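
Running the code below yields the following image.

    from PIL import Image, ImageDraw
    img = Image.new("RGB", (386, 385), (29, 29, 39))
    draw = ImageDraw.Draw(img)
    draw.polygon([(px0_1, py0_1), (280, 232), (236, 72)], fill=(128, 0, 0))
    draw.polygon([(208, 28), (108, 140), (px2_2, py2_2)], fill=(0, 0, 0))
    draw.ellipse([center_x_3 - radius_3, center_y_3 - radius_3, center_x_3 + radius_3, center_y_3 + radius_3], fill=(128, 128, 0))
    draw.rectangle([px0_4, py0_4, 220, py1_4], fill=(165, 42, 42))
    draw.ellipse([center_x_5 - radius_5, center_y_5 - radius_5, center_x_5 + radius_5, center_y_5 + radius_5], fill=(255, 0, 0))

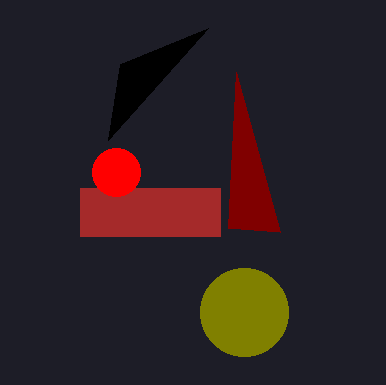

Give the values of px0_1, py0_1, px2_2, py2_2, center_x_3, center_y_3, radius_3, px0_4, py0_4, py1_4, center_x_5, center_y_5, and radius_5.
px0_1 = 228; py0_1 = 228; px2_2 = 120; py2_2 = 64; center_x_3 = 244; center_y_3 = 312; radius_3 = 44; px0_4 = 80; py0_4 = 188; py1_4 = 236; center_x_5 = 116; center_y_5 = 172; radius_5 = 24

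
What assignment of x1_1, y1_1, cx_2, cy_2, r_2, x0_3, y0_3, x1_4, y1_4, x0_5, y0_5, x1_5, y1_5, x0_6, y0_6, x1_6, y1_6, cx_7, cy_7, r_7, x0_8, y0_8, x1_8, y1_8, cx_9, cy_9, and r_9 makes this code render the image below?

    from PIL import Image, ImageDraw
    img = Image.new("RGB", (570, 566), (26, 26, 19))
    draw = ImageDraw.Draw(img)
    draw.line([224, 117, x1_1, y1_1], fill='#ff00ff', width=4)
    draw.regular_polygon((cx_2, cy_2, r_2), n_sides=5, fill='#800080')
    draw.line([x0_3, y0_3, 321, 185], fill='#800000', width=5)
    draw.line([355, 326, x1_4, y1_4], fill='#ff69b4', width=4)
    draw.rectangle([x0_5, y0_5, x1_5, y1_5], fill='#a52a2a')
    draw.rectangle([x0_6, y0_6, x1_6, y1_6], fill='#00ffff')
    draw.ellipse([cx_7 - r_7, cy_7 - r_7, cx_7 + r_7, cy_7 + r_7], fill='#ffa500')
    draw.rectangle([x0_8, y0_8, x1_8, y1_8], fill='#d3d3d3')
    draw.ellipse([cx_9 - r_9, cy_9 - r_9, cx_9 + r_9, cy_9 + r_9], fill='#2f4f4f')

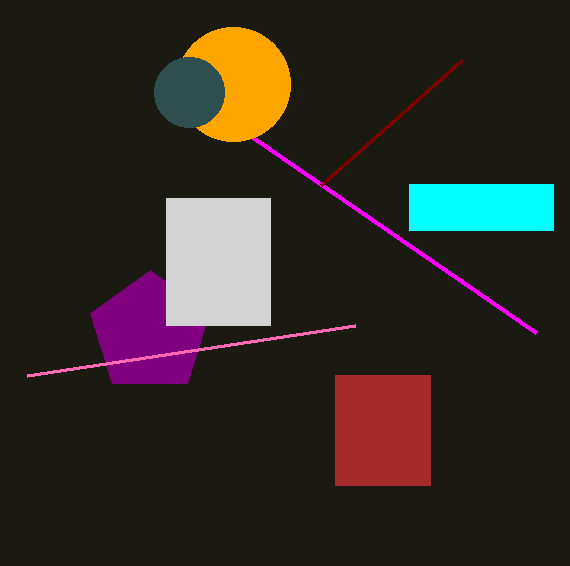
x1_1 = 536
y1_1 = 332
cx_2 = 150
cy_2 = 333
r_2 = 63
x0_3 = 462
y0_3 = 60
x1_4 = 27
y1_4 = 376
x0_5 = 335
y0_5 = 375
x1_5 = 430
y1_5 = 485
x0_6 = 409
y0_6 = 184
x1_6 = 553
y1_6 = 230
cx_7 = 233
cy_7 = 84
r_7 = 57
x0_8 = 166
y0_8 = 198
x1_8 = 270
y1_8 = 325
cx_9 = 189
cy_9 = 92
r_9 = 35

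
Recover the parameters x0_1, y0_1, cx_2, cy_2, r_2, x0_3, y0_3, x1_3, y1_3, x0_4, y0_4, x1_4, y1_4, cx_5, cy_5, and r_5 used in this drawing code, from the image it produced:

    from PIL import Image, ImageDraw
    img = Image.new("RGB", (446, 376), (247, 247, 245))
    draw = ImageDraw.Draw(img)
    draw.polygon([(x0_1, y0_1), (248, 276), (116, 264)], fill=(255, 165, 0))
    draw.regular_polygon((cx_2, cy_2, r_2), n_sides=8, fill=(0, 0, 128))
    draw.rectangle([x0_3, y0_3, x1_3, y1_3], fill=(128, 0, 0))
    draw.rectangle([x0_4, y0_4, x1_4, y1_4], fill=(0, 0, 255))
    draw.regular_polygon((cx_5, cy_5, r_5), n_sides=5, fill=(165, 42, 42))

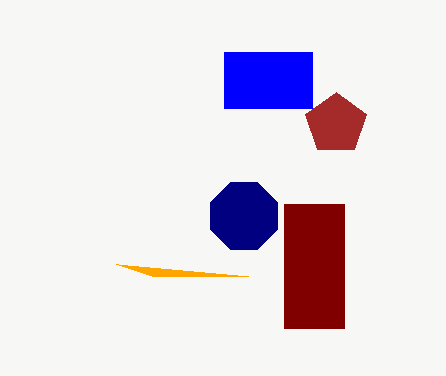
x0_1 = 152; y0_1 = 276; cx_2 = 244; cy_2 = 216; r_2 = 36; x0_3 = 284; y0_3 = 204; x1_3 = 344; y1_3 = 328; x0_4 = 224; y0_4 = 52; x1_4 = 312; y1_4 = 108; cx_5 = 336; cy_5 = 124; r_5 = 32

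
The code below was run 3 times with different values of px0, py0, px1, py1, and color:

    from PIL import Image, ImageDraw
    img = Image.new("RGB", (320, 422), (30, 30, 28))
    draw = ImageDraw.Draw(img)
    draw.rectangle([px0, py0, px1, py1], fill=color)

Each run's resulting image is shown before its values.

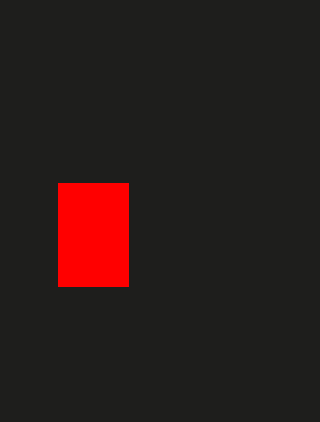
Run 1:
px0 = 58, py0 = 183, px1 = 128, py1 = 286, color = 'red'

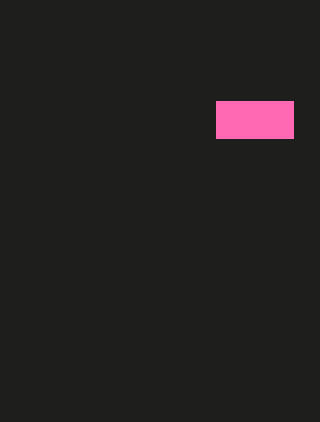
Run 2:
px0 = 216; py0 = 101; px1 = 293; py1 = 138; color = 'hotpink'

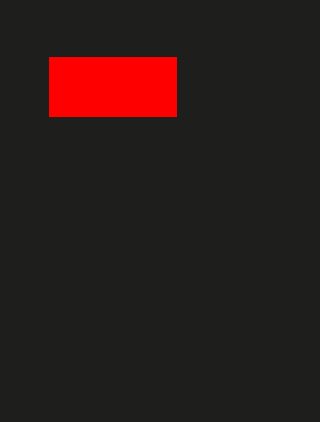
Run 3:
px0 = 49
py0 = 57
px1 = 176
py1 = 116
color = 'red'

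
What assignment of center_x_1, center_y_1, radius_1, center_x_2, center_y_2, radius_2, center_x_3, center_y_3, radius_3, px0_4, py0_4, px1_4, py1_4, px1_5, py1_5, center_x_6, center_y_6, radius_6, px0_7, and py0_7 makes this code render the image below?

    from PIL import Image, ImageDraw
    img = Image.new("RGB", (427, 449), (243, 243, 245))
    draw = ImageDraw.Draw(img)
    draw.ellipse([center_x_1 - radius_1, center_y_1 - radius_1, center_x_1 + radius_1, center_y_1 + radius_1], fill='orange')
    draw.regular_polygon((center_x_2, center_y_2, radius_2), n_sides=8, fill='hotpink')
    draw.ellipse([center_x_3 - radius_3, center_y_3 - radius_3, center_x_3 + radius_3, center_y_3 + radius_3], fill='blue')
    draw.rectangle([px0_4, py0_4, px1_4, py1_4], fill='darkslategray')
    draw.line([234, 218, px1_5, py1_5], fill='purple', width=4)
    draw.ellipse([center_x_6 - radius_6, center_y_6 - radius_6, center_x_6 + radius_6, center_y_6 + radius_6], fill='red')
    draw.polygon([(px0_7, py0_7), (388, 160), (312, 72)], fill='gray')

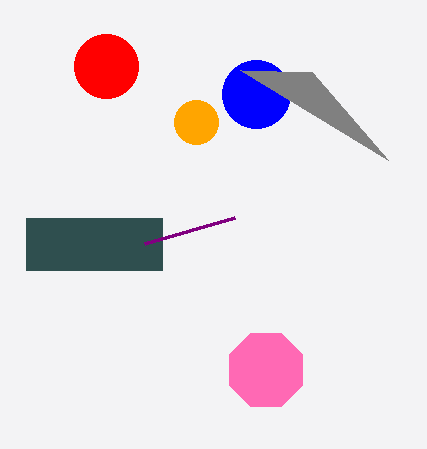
center_x_1 = 196; center_y_1 = 122; radius_1 = 22; center_x_2 = 266; center_y_2 = 370; radius_2 = 40; center_x_3 = 256; center_y_3 = 94; radius_3 = 34; px0_4 = 26; py0_4 = 218; px1_4 = 162; py1_4 = 270; px1_5 = 144; py1_5 = 244; center_x_6 = 106; center_y_6 = 66; radius_6 = 32; px0_7 = 240; py0_7 = 70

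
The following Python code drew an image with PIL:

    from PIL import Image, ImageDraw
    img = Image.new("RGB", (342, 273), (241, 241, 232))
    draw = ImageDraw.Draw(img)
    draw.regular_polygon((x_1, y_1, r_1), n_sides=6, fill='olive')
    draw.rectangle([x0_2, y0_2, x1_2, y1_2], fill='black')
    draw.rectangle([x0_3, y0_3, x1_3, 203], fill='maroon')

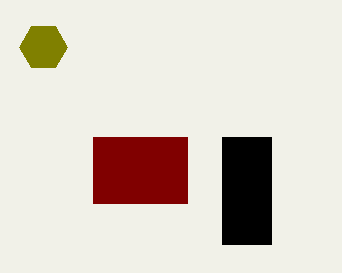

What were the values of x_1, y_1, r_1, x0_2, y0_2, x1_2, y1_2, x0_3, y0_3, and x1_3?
x_1 = 43
y_1 = 47
r_1 = 24
x0_2 = 222
y0_2 = 137
x1_2 = 271
y1_2 = 244
x0_3 = 93
y0_3 = 137
x1_3 = 187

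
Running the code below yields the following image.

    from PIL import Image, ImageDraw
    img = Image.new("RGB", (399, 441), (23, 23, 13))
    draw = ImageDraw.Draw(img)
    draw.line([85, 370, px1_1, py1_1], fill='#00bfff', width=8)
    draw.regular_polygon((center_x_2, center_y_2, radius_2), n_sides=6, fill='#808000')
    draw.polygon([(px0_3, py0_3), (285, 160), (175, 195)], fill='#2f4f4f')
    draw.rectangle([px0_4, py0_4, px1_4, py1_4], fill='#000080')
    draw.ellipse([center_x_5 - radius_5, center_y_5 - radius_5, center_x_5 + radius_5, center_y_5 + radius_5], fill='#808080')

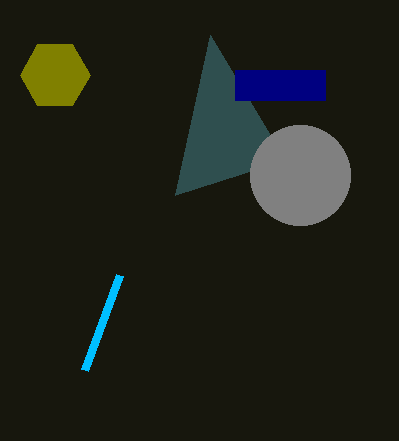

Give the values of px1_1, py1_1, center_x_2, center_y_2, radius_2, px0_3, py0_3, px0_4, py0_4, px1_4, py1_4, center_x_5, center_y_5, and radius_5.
px1_1 = 120; py1_1 = 275; center_x_2 = 55; center_y_2 = 75; radius_2 = 35; px0_3 = 210; py0_3 = 35; px0_4 = 235; py0_4 = 70; px1_4 = 325; py1_4 = 100; center_x_5 = 300; center_y_5 = 175; radius_5 = 50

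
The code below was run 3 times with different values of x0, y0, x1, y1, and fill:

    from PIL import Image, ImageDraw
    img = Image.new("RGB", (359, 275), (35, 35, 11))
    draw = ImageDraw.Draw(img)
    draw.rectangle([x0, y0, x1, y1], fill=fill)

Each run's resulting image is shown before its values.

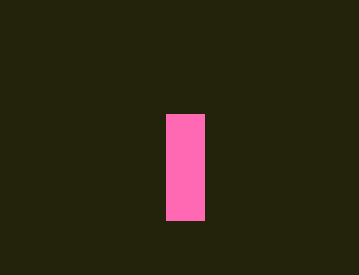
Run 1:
x0 = 166, y0 = 114, x1 = 204, y1 = 220, fill = 'hotpink'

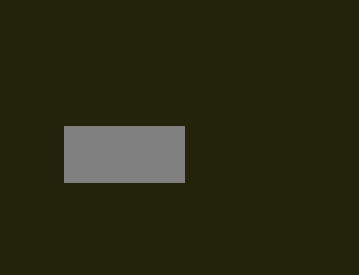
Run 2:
x0 = 64
y0 = 126
x1 = 184
y1 = 182
fill = 'gray'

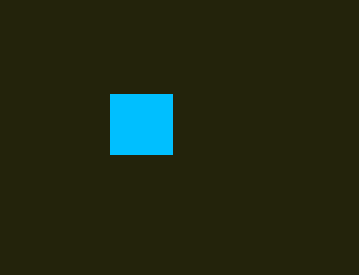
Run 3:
x0 = 110
y0 = 94
x1 = 172
y1 = 154
fill = 'deepskyblue'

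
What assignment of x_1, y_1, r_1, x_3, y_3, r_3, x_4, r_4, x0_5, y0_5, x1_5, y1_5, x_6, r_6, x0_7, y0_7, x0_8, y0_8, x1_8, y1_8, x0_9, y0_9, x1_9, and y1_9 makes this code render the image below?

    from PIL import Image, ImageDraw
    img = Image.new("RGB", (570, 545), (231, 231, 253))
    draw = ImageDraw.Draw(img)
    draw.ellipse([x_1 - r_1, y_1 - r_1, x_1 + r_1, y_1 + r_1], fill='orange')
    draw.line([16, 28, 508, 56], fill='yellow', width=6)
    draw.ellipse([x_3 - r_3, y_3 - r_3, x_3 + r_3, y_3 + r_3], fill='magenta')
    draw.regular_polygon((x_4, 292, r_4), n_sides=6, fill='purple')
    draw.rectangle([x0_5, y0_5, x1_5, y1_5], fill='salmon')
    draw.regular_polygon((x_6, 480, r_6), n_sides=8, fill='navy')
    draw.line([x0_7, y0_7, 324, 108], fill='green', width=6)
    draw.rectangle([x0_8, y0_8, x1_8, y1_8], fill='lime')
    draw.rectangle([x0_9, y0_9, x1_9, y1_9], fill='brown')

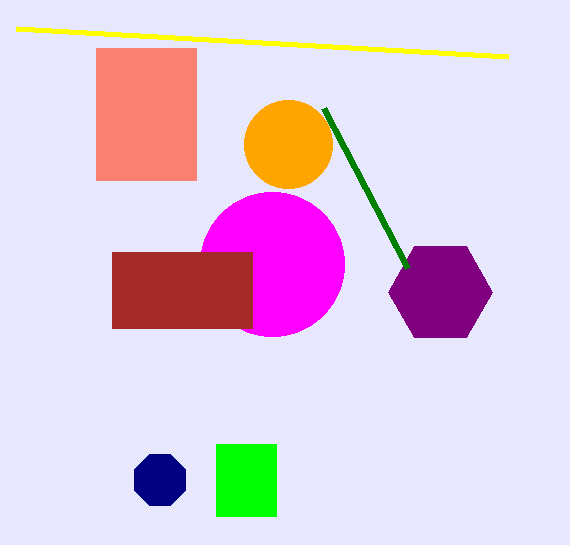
x_1 = 288; y_1 = 144; r_1 = 44; x_3 = 272; y_3 = 264; r_3 = 72; x_4 = 440; r_4 = 52; x0_5 = 96; y0_5 = 48; x1_5 = 196; y1_5 = 180; x_6 = 160; r_6 = 28; x0_7 = 408; y0_7 = 268; x0_8 = 216; y0_8 = 444; x1_8 = 276; y1_8 = 516; x0_9 = 112; y0_9 = 252; x1_9 = 252; y1_9 = 328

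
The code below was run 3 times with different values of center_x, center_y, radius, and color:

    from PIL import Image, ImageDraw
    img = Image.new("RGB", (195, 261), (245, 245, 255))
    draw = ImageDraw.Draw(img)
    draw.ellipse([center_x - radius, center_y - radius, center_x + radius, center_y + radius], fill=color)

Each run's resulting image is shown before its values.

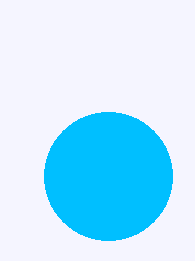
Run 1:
center_x = 108, center_y = 176, radius = 64, color = 'deepskyblue'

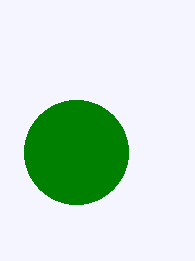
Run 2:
center_x = 76; center_y = 152; radius = 52; color = 'green'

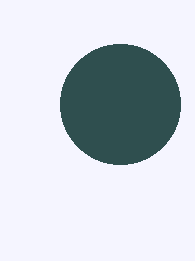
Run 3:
center_x = 120, center_y = 104, radius = 60, color = 'darkslategray'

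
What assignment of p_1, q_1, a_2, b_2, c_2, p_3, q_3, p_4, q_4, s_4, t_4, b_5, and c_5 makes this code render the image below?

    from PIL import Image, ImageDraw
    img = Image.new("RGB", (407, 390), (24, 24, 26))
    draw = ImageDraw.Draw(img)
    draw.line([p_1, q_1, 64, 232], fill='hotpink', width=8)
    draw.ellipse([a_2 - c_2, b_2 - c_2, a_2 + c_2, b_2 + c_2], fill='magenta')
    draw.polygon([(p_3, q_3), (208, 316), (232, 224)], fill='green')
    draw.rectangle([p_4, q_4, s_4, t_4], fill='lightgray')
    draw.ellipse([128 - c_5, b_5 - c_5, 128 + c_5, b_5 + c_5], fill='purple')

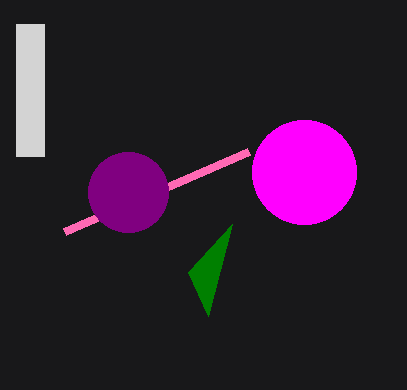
p_1 = 248; q_1 = 152; a_2 = 304; b_2 = 172; c_2 = 52; p_3 = 188; q_3 = 272; p_4 = 16; q_4 = 24; s_4 = 44; t_4 = 156; b_5 = 192; c_5 = 40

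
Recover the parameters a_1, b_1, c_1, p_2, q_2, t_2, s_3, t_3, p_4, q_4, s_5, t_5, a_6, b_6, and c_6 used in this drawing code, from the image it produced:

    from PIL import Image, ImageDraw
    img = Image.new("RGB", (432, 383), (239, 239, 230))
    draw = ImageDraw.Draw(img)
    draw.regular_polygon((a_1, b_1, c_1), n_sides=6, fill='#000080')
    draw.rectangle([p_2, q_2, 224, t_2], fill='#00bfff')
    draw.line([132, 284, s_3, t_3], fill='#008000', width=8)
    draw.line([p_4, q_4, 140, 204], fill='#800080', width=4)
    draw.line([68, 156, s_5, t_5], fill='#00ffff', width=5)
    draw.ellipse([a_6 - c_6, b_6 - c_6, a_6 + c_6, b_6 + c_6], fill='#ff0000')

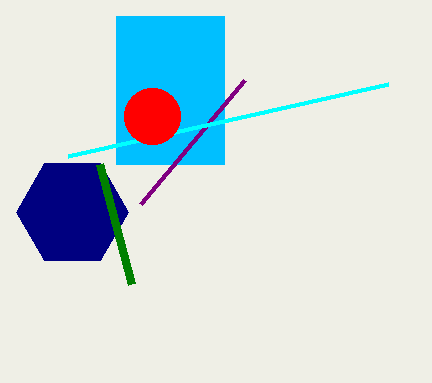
a_1 = 72, b_1 = 212, c_1 = 56, p_2 = 116, q_2 = 16, t_2 = 164, s_3 = 100, t_3 = 164, p_4 = 244, q_4 = 80, s_5 = 388, t_5 = 84, a_6 = 152, b_6 = 116, c_6 = 28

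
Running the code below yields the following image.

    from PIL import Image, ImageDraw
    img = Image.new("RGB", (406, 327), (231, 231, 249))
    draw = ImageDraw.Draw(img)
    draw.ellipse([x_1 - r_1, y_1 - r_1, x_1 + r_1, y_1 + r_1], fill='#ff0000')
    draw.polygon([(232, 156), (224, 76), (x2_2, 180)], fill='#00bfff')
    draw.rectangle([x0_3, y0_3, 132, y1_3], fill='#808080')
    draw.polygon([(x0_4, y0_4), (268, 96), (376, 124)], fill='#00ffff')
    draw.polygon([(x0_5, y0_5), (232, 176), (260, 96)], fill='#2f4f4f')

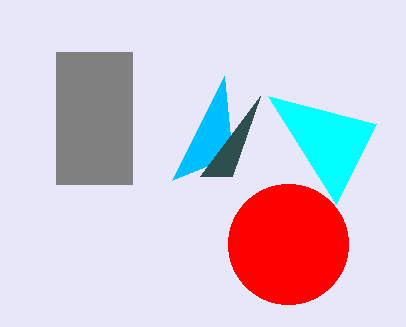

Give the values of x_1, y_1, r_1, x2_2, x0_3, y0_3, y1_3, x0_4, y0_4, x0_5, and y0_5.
x_1 = 288; y_1 = 244; r_1 = 60; x2_2 = 172; x0_3 = 56; y0_3 = 52; y1_3 = 184; x0_4 = 336; y0_4 = 204; x0_5 = 200; y0_5 = 176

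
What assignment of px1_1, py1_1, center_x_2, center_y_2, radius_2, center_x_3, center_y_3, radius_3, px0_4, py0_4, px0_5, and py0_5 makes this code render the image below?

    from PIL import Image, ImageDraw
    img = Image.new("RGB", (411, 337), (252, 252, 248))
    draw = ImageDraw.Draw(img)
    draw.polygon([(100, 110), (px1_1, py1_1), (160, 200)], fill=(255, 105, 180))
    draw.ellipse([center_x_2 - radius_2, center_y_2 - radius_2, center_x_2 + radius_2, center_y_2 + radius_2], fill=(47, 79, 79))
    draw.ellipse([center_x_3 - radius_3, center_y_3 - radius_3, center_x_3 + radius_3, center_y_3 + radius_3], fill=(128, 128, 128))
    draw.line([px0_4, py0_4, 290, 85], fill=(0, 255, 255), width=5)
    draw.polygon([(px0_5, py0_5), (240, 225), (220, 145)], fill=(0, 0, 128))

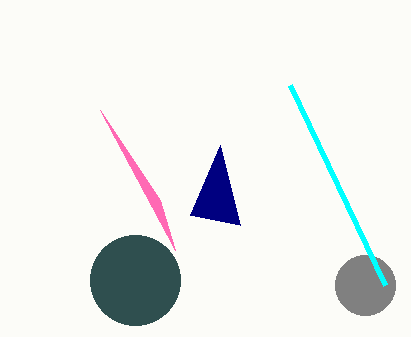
px1_1 = 175
py1_1 = 250
center_x_2 = 135
center_y_2 = 280
radius_2 = 45
center_x_3 = 365
center_y_3 = 285
radius_3 = 30
px0_4 = 385
py0_4 = 285
px0_5 = 190
py0_5 = 215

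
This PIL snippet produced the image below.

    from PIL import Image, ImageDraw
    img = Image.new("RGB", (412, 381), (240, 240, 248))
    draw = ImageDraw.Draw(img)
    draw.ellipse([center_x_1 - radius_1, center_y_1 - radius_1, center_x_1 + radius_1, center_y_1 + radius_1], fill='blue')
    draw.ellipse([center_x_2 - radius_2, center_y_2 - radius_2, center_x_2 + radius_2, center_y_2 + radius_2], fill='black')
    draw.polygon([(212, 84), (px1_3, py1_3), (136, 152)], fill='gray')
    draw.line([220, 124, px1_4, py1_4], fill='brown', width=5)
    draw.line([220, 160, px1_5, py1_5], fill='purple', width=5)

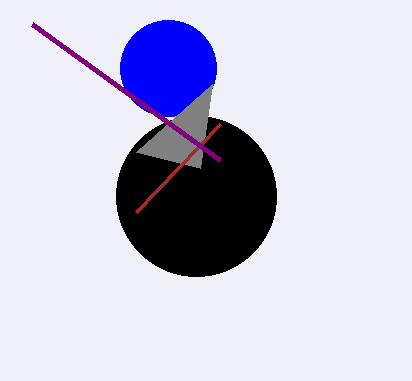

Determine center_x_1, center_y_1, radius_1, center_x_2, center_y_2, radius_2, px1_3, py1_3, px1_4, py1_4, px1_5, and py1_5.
center_x_1 = 168, center_y_1 = 68, radius_1 = 48, center_x_2 = 196, center_y_2 = 196, radius_2 = 80, px1_3 = 200, py1_3 = 168, px1_4 = 136, py1_4 = 212, px1_5 = 32, py1_5 = 24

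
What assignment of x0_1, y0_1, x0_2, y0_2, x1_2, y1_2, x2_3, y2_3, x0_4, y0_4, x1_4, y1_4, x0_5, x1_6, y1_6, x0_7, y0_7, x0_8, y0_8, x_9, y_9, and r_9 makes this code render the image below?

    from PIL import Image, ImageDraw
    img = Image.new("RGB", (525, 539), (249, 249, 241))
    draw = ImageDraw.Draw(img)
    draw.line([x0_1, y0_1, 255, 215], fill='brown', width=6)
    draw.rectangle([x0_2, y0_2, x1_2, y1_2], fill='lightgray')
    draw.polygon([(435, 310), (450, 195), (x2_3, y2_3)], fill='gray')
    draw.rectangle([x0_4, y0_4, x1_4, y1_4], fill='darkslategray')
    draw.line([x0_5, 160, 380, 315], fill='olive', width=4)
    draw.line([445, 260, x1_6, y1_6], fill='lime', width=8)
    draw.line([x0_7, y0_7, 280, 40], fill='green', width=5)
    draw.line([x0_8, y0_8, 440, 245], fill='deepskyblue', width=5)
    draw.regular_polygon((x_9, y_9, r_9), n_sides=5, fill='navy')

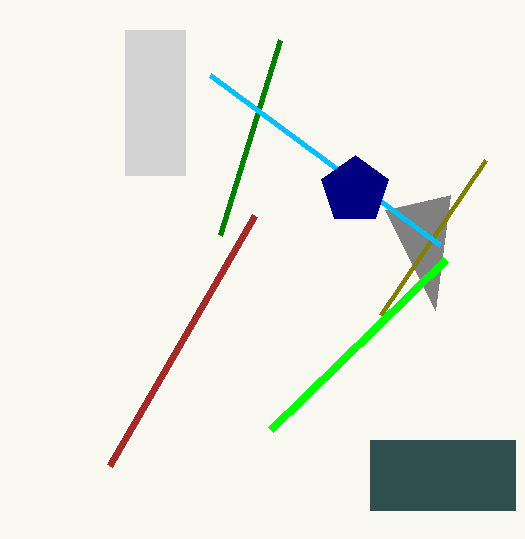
x0_1 = 110
y0_1 = 465
x0_2 = 125
y0_2 = 30
x1_2 = 185
y1_2 = 175
x2_3 = 385
y2_3 = 210
x0_4 = 370
y0_4 = 440
x1_4 = 515
y1_4 = 510
x0_5 = 485
x1_6 = 270
y1_6 = 430
x0_7 = 220
y0_7 = 235
x0_8 = 210
y0_8 = 75
x_9 = 355
y_9 = 190
r_9 = 35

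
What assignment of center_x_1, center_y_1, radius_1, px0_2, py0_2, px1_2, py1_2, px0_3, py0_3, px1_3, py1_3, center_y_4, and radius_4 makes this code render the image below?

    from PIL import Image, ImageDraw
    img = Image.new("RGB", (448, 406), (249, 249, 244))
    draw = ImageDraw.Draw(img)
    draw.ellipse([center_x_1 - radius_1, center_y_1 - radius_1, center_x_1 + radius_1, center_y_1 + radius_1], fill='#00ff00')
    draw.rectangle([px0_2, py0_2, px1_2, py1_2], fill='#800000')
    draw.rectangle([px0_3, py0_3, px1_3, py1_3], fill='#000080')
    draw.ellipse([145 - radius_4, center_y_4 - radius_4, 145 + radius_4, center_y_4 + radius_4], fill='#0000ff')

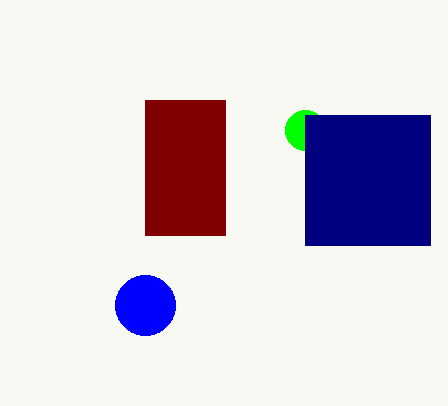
center_x_1 = 305, center_y_1 = 130, radius_1 = 20, px0_2 = 145, py0_2 = 100, px1_2 = 225, py1_2 = 235, px0_3 = 305, py0_3 = 115, px1_3 = 430, py1_3 = 245, center_y_4 = 305, radius_4 = 30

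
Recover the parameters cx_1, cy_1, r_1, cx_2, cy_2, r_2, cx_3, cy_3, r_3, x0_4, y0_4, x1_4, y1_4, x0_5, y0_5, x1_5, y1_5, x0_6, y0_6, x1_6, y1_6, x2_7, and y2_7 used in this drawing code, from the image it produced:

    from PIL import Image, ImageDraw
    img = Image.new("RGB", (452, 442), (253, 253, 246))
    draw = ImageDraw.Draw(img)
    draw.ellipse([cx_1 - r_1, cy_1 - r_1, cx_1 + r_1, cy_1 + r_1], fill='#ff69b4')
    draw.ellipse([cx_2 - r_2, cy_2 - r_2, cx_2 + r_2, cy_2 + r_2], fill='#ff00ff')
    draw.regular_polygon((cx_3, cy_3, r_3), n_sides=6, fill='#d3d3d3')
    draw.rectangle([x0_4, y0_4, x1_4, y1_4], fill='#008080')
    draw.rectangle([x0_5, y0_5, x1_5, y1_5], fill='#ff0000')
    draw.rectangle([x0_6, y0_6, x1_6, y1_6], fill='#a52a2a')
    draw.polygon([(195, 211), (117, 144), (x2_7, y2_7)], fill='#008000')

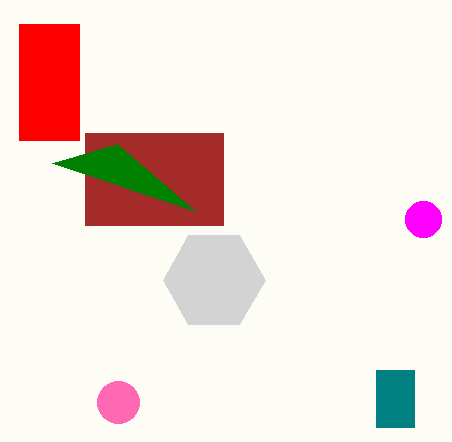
cx_1 = 118, cy_1 = 402, r_1 = 21, cx_2 = 423, cy_2 = 219, r_2 = 18, cx_3 = 214, cy_3 = 280, r_3 = 51, x0_4 = 376, y0_4 = 370, x1_4 = 414, y1_4 = 427, x0_5 = 19, y0_5 = 24, x1_5 = 79, y1_5 = 140, x0_6 = 85, y0_6 = 133, x1_6 = 223, y1_6 = 225, x2_7 = 52, y2_7 = 163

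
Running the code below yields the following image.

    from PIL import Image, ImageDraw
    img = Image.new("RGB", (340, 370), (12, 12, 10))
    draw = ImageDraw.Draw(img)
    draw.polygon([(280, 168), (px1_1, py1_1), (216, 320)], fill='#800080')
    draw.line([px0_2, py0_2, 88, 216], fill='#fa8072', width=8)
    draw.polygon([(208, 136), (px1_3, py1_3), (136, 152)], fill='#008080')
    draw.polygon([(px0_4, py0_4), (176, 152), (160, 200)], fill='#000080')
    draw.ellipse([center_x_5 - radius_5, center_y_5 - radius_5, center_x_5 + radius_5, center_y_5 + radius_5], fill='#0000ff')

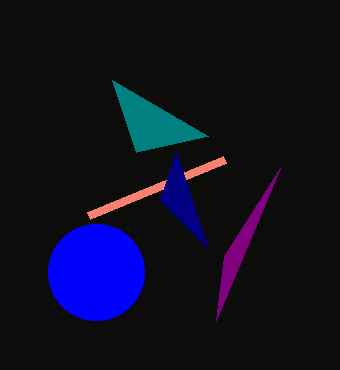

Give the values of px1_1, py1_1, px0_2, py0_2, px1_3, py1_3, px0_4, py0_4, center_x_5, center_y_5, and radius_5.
px1_1 = 224
py1_1 = 256
px0_2 = 224
py0_2 = 160
px1_3 = 112
py1_3 = 80
px0_4 = 208
py0_4 = 248
center_x_5 = 96
center_y_5 = 272
radius_5 = 48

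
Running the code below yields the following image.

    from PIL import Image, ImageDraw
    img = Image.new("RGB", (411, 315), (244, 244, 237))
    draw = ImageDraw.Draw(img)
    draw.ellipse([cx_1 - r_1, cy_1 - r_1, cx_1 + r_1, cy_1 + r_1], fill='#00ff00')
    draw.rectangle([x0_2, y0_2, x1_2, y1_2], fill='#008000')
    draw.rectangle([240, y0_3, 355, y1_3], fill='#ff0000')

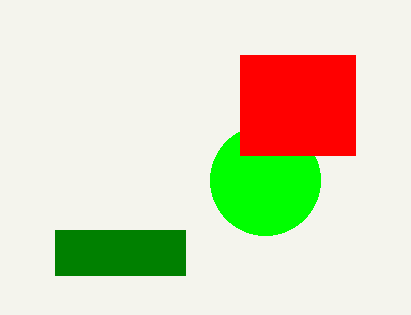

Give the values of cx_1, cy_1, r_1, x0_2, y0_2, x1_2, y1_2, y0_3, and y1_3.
cx_1 = 265; cy_1 = 180; r_1 = 55; x0_2 = 55; y0_2 = 230; x1_2 = 185; y1_2 = 275; y0_3 = 55; y1_3 = 155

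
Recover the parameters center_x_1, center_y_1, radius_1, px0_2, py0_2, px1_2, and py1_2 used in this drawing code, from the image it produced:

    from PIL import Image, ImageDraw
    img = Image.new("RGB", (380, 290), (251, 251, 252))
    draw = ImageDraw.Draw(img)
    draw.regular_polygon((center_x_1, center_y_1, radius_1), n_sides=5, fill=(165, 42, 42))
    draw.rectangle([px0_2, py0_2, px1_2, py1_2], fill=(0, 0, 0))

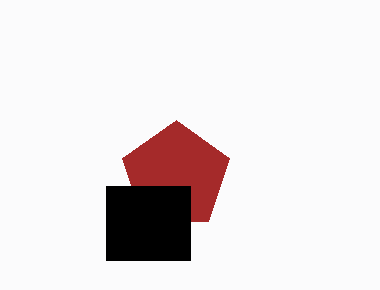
center_x_1 = 176; center_y_1 = 176; radius_1 = 56; px0_2 = 106; py0_2 = 186; px1_2 = 190; py1_2 = 260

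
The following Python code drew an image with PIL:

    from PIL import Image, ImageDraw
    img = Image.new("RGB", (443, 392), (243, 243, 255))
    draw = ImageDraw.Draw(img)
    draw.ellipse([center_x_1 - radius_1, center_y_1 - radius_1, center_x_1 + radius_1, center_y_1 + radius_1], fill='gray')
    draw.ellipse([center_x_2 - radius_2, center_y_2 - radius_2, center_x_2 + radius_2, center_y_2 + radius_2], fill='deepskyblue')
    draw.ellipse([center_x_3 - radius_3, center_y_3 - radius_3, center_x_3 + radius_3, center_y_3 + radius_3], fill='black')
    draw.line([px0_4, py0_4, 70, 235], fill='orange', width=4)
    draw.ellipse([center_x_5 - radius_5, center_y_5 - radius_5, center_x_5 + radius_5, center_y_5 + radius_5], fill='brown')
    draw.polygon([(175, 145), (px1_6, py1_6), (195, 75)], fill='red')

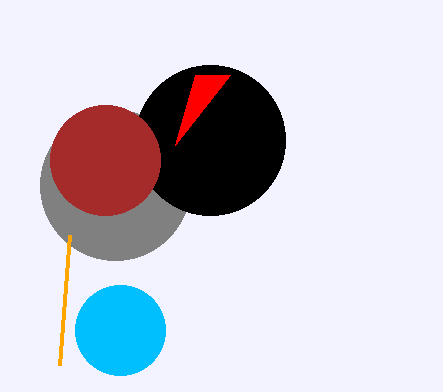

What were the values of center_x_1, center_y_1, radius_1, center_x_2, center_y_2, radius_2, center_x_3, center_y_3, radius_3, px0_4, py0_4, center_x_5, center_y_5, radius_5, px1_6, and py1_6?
center_x_1 = 115
center_y_1 = 185
radius_1 = 75
center_x_2 = 120
center_y_2 = 330
radius_2 = 45
center_x_3 = 210
center_y_3 = 140
radius_3 = 75
px0_4 = 60
py0_4 = 365
center_x_5 = 105
center_y_5 = 160
radius_5 = 55
px1_6 = 230
py1_6 = 75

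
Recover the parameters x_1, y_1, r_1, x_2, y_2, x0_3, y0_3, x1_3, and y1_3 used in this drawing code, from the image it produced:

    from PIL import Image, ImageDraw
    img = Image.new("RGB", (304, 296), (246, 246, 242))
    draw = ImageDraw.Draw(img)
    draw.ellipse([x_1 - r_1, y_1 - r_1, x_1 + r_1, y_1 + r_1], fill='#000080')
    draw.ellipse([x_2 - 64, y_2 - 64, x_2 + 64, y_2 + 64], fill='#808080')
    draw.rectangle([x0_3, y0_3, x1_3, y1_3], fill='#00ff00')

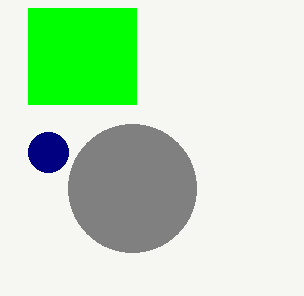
x_1 = 48; y_1 = 152; r_1 = 20; x_2 = 132; y_2 = 188; x0_3 = 28; y0_3 = 8; x1_3 = 136; y1_3 = 104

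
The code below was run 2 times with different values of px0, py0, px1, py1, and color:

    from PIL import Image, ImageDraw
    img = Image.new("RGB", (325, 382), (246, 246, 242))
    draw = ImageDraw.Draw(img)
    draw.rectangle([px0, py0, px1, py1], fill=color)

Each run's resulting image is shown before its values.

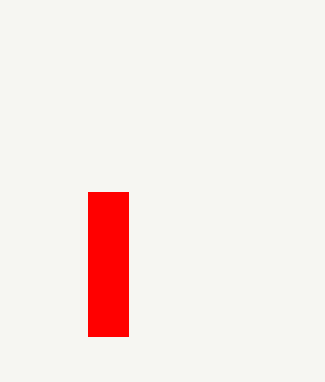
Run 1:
px0 = 88
py0 = 192
px1 = 128
py1 = 336
color = 'red'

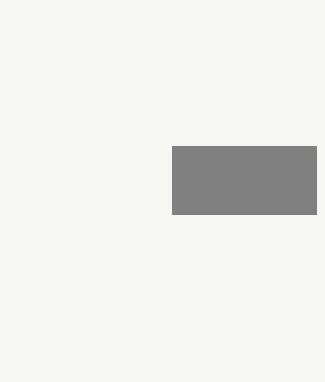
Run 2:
px0 = 172; py0 = 146; px1 = 316; py1 = 214; color = 'gray'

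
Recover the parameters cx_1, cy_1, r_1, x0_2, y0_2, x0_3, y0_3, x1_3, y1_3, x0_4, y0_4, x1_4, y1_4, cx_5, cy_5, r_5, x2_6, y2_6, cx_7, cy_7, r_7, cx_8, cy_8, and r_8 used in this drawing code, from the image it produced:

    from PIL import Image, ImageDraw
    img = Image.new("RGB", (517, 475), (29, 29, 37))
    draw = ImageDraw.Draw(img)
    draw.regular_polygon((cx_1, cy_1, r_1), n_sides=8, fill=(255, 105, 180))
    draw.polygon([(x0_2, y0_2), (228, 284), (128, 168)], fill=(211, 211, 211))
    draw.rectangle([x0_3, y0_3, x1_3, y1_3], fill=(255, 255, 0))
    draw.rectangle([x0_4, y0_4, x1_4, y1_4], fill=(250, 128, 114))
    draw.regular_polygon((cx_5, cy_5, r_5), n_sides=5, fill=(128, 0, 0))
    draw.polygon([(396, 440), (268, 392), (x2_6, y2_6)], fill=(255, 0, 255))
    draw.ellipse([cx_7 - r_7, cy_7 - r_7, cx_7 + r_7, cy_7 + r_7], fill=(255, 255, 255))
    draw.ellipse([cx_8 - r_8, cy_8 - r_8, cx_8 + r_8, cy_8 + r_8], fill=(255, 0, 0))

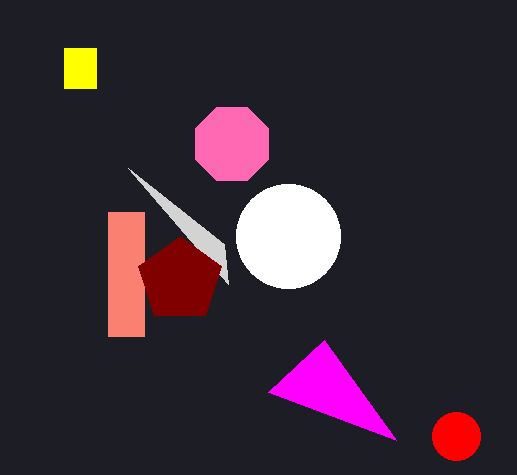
cx_1 = 232; cy_1 = 144; r_1 = 40; x0_2 = 224; y0_2 = 244; x0_3 = 64; y0_3 = 48; x1_3 = 96; y1_3 = 88; x0_4 = 108; y0_4 = 212; x1_4 = 144; y1_4 = 336; cx_5 = 180; cy_5 = 280; r_5 = 44; x2_6 = 324; y2_6 = 340; cx_7 = 288; cy_7 = 236; r_7 = 52; cx_8 = 456; cy_8 = 436; r_8 = 24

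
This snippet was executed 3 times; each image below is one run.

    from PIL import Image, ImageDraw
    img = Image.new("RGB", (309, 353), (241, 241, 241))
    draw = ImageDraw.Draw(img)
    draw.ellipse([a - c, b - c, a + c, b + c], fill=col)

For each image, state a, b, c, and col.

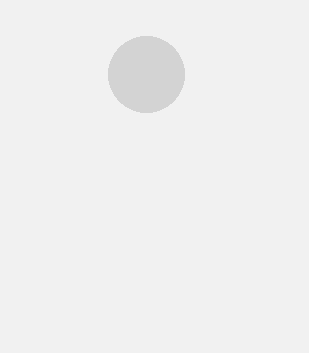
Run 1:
a = 146; b = 74; c = 38; col = 'lightgray'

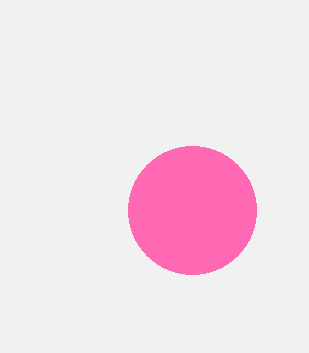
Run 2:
a = 192
b = 210
c = 64
col = 'hotpink'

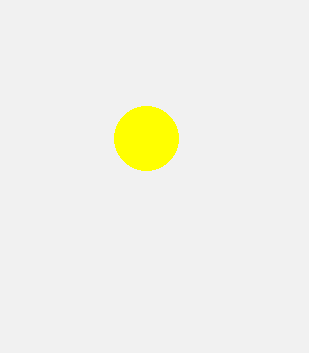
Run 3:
a = 146
b = 138
c = 32
col = 'yellow'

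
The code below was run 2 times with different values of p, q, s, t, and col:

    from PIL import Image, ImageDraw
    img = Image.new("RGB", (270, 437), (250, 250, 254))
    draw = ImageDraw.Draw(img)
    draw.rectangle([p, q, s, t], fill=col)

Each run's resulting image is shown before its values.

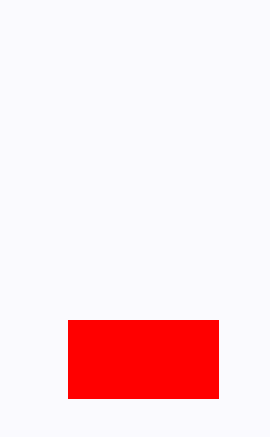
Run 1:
p = 68; q = 320; s = 218; t = 398; col = 'red'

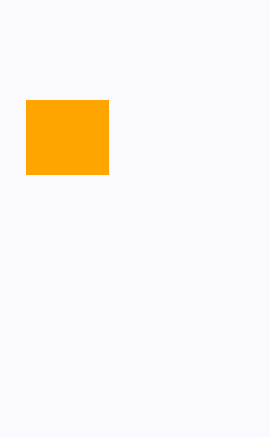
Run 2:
p = 26; q = 100; s = 108; t = 174; col = 'orange'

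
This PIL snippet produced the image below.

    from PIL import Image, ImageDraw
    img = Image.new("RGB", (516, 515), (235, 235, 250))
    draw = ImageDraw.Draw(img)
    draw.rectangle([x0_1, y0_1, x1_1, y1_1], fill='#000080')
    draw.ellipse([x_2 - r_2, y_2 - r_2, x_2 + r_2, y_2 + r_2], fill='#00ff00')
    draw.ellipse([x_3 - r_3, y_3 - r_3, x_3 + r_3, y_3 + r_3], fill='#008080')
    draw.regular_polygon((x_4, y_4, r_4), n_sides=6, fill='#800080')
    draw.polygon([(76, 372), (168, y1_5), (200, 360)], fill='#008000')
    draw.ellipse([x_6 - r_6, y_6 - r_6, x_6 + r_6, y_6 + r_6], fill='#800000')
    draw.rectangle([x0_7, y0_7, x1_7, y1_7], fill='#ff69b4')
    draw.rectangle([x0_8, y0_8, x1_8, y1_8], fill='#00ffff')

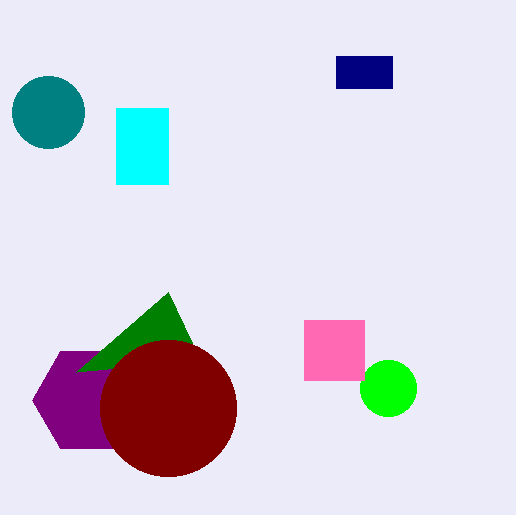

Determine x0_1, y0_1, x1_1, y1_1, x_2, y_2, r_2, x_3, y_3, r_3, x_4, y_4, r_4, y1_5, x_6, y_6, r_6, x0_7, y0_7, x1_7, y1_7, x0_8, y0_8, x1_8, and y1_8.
x0_1 = 336; y0_1 = 56; x1_1 = 392; y1_1 = 88; x_2 = 388; y_2 = 388; r_2 = 28; x_3 = 48; y_3 = 112; r_3 = 36; x_4 = 88; y_4 = 400; r_4 = 56; y1_5 = 292; x_6 = 168; y_6 = 408; r_6 = 68; x0_7 = 304; y0_7 = 320; x1_7 = 364; y1_7 = 380; x0_8 = 116; y0_8 = 108; x1_8 = 168; y1_8 = 184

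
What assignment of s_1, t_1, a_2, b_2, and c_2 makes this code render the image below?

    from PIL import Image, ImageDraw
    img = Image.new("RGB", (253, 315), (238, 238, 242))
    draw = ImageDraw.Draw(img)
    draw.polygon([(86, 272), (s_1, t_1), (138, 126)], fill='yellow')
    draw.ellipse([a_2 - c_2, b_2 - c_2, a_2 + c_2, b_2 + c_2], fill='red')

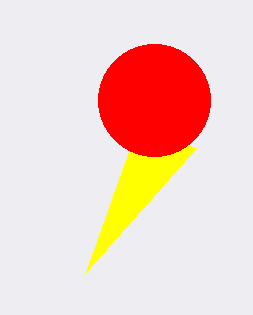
s_1 = 196
t_1 = 148
a_2 = 154
b_2 = 100
c_2 = 56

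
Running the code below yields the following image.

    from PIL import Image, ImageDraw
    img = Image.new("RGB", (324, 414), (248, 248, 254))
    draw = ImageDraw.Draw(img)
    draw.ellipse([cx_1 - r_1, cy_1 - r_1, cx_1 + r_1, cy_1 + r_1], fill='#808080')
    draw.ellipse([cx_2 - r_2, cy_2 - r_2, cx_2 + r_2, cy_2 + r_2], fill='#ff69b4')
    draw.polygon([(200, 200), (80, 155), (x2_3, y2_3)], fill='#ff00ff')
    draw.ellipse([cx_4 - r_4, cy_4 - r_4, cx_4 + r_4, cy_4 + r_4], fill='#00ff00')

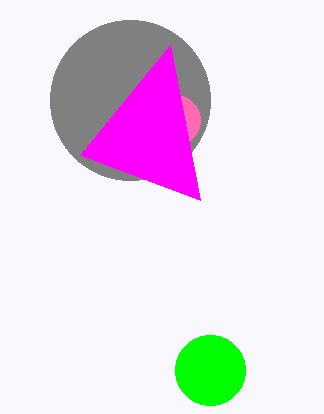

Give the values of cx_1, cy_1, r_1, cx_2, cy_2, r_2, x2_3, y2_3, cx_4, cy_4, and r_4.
cx_1 = 130
cy_1 = 100
r_1 = 80
cx_2 = 175
cy_2 = 120
r_2 = 25
x2_3 = 170
y2_3 = 45
cx_4 = 210
cy_4 = 370
r_4 = 35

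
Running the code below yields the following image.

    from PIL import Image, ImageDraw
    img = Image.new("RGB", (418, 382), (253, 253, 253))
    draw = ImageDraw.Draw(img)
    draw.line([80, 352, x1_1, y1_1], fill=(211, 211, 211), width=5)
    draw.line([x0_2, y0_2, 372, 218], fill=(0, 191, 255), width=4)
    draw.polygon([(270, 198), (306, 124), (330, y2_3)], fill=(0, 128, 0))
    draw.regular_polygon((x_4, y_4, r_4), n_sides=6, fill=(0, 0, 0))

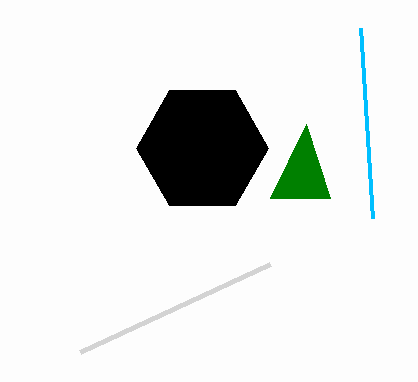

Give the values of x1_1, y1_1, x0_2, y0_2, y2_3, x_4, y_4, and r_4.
x1_1 = 270; y1_1 = 264; x0_2 = 360; y0_2 = 28; y2_3 = 198; x_4 = 202; y_4 = 148; r_4 = 66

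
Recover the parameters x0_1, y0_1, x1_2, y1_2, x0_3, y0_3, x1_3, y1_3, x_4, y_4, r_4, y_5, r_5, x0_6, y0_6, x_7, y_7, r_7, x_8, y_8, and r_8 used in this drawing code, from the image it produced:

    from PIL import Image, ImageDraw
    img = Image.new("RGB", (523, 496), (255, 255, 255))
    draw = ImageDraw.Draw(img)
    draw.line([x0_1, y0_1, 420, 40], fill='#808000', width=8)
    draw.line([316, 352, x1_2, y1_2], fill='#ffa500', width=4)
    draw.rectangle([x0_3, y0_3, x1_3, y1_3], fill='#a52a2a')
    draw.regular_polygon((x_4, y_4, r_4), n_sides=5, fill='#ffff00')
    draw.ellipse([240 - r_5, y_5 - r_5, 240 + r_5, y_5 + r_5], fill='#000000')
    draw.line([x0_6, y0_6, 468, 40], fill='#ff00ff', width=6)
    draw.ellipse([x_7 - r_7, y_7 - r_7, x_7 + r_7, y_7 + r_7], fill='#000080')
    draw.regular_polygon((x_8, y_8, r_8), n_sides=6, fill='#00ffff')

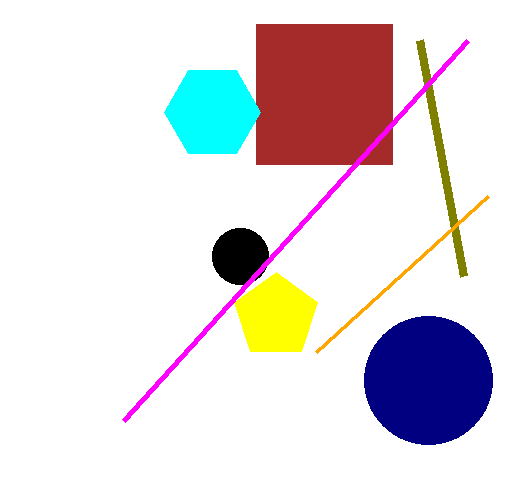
x0_1 = 464
y0_1 = 276
x1_2 = 488
y1_2 = 196
x0_3 = 256
y0_3 = 24
x1_3 = 392
y1_3 = 164
x_4 = 276
y_4 = 316
r_4 = 44
y_5 = 256
r_5 = 28
x0_6 = 124
y0_6 = 420
x_7 = 428
y_7 = 380
r_7 = 64
x_8 = 212
y_8 = 112
r_8 = 48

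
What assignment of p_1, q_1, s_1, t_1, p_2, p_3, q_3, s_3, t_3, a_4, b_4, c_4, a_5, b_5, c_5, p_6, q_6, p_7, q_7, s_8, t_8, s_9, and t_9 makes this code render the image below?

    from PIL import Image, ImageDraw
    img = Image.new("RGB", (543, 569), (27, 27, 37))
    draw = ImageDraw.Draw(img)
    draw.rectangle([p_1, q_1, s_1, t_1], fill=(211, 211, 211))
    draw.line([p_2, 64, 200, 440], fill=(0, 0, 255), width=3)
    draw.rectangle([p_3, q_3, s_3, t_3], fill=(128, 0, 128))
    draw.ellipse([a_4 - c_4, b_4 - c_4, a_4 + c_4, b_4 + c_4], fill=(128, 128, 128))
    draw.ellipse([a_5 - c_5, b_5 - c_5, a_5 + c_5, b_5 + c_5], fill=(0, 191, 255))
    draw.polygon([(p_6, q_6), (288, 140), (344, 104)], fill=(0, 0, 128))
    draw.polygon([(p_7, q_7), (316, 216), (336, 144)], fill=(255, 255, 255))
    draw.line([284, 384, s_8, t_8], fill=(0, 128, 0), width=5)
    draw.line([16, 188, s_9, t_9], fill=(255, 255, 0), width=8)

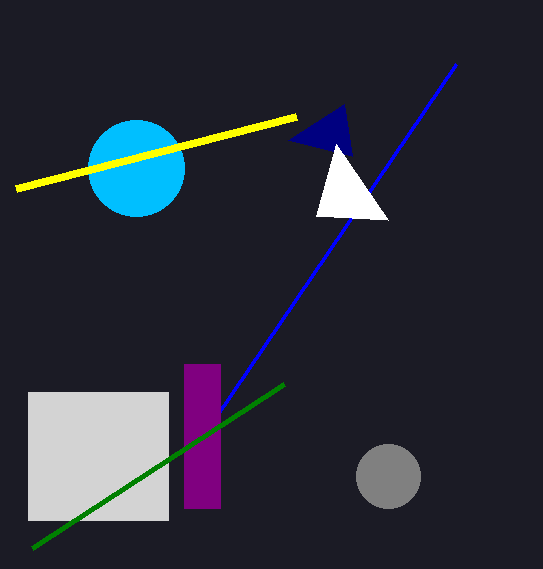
p_1 = 28; q_1 = 392; s_1 = 168; t_1 = 520; p_2 = 456; p_3 = 184; q_3 = 364; s_3 = 220; t_3 = 508; a_4 = 388; b_4 = 476; c_4 = 32; a_5 = 136; b_5 = 168; c_5 = 48; p_6 = 352; q_6 = 156; p_7 = 388; q_7 = 220; s_8 = 32; t_8 = 548; s_9 = 296; t_9 = 116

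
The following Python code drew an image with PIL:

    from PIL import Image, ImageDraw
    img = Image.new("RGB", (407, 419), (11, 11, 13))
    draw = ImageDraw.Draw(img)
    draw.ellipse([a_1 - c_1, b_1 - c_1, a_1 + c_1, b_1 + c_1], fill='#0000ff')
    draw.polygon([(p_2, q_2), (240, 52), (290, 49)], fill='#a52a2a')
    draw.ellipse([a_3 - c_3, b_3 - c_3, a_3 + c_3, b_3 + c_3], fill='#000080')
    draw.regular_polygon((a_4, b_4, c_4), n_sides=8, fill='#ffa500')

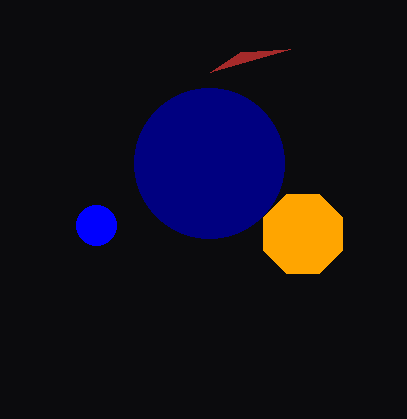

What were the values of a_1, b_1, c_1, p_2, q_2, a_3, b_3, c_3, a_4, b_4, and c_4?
a_1 = 96
b_1 = 225
c_1 = 20
p_2 = 210
q_2 = 72
a_3 = 209
b_3 = 163
c_3 = 75
a_4 = 303
b_4 = 234
c_4 = 43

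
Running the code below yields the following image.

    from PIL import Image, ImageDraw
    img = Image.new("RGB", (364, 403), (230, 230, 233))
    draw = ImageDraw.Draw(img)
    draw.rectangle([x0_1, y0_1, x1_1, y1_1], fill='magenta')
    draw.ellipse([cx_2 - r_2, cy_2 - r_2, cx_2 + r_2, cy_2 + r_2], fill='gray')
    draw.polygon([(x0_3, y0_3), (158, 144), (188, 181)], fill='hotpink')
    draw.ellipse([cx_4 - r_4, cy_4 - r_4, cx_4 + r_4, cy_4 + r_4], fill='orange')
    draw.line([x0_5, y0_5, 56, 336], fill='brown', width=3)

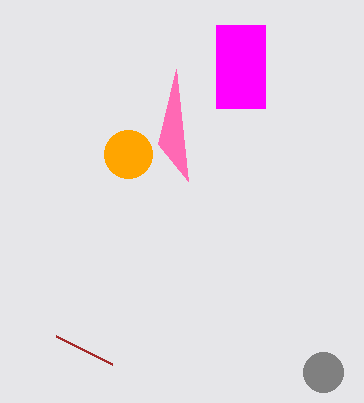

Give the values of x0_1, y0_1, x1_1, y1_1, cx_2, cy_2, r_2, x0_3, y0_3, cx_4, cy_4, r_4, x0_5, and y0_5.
x0_1 = 216
y0_1 = 25
x1_1 = 265
y1_1 = 108
cx_2 = 323
cy_2 = 372
r_2 = 20
x0_3 = 176
y0_3 = 69
cx_4 = 128
cy_4 = 154
r_4 = 24
x0_5 = 112
y0_5 = 364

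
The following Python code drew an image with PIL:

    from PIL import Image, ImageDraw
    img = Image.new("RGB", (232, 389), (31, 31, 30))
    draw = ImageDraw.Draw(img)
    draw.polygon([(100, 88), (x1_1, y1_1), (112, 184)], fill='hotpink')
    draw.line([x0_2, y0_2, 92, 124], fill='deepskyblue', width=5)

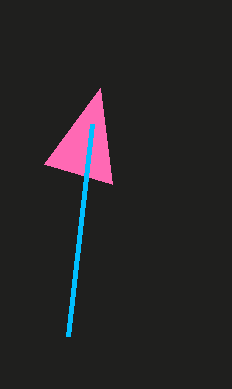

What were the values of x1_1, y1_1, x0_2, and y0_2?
x1_1 = 44
y1_1 = 164
x0_2 = 68
y0_2 = 336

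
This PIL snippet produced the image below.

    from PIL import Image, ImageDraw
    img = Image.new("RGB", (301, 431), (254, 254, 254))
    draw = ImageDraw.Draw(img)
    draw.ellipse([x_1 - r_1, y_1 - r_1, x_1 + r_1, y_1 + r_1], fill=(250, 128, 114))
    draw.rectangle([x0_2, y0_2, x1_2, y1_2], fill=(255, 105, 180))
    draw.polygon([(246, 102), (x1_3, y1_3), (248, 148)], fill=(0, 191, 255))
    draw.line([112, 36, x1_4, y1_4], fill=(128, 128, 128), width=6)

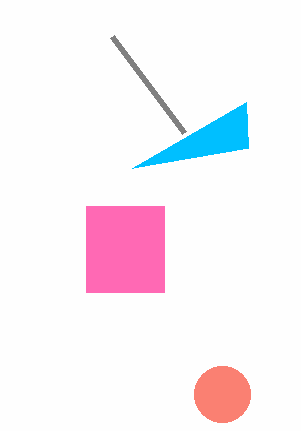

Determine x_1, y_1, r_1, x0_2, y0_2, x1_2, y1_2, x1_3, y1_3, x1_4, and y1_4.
x_1 = 222, y_1 = 394, r_1 = 28, x0_2 = 86, y0_2 = 206, x1_2 = 164, y1_2 = 292, x1_3 = 132, y1_3 = 168, x1_4 = 184, y1_4 = 132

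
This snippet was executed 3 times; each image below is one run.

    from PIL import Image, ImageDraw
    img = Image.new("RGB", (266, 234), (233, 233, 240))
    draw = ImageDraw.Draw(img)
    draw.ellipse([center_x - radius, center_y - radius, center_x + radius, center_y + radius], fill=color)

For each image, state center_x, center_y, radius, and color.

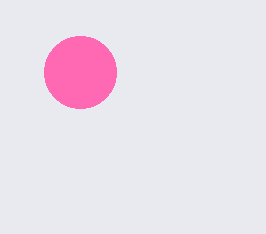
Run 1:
center_x = 80, center_y = 72, radius = 36, color = 'hotpink'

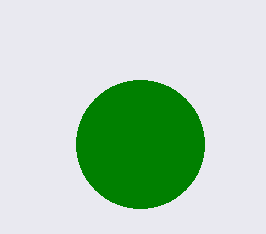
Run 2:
center_x = 140
center_y = 144
radius = 64
color = 'green'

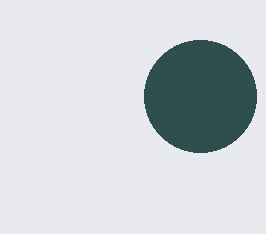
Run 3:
center_x = 200
center_y = 96
radius = 56
color = 'darkslategray'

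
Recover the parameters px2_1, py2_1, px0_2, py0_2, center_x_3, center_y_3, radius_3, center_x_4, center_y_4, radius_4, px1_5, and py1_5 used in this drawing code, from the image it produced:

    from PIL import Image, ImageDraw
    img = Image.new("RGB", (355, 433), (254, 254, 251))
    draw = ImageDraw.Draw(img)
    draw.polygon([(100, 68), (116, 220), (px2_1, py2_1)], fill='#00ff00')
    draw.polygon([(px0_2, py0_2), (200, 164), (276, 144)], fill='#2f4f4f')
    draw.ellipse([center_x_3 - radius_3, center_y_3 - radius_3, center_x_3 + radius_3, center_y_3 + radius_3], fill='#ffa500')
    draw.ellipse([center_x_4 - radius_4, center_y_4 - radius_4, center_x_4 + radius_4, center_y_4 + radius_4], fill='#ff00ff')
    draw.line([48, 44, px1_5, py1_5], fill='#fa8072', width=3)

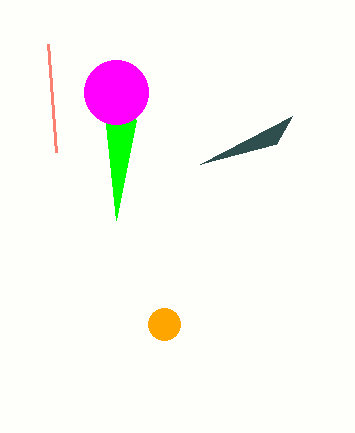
px2_1 = 136; py2_1 = 120; px0_2 = 292; py0_2 = 116; center_x_3 = 164; center_y_3 = 324; radius_3 = 16; center_x_4 = 116; center_y_4 = 92; radius_4 = 32; px1_5 = 56; py1_5 = 152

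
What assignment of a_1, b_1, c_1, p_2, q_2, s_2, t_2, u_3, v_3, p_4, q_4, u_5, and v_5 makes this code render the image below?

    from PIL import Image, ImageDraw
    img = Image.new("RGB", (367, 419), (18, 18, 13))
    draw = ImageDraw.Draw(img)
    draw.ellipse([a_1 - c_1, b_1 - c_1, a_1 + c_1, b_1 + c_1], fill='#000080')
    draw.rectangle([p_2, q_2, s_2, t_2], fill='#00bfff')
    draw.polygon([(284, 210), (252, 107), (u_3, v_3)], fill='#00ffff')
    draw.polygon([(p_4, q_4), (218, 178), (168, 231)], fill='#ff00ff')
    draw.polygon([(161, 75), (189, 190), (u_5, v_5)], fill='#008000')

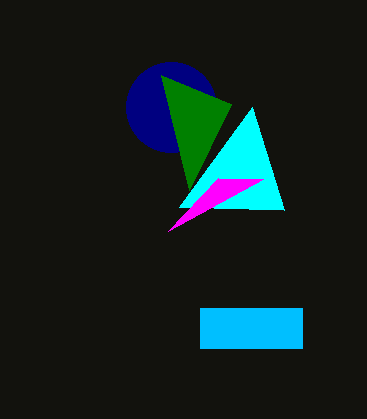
a_1 = 171; b_1 = 107; c_1 = 45; p_2 = 200; q_2 = 308; s_2 = 302; t_2 = 348; u_3 = 179; v_3 = 207; p_4 = 263; q_4 = 179; u_5 = 231; v_5 = 104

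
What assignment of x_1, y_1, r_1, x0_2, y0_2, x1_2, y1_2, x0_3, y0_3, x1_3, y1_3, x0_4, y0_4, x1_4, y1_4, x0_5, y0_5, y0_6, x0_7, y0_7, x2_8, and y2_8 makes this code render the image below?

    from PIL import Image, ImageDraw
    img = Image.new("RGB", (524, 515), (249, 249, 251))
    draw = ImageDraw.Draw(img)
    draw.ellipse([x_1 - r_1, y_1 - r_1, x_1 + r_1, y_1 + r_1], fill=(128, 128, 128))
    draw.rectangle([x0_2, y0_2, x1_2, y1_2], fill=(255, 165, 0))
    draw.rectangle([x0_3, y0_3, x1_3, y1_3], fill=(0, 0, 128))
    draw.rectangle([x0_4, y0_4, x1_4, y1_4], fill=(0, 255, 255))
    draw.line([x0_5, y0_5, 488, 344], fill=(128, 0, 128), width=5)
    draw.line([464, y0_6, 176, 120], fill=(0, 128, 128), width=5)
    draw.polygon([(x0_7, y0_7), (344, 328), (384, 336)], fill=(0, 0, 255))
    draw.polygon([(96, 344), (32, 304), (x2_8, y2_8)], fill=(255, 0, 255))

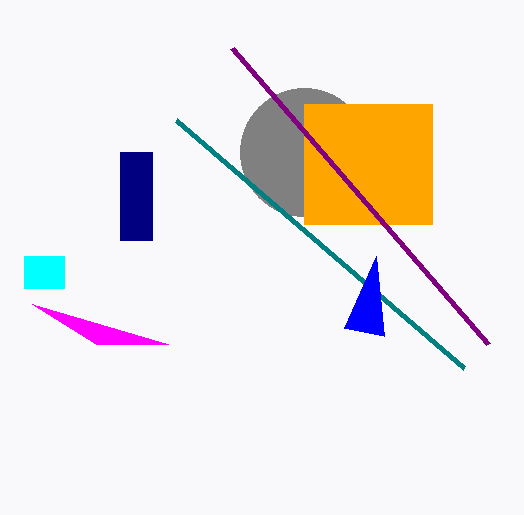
x_1 = 304, y_1 = 152, r_1 = 64, x0_2 = 304, y0_2 = 104, x1_2 = 432, y1_2 = 224, x0_3 = 120, y0_3 = 152, x1_3 = 152, y1_3 = 240, x0_4 = 24, y0_4 = 256, x1_4 = 64, y1_4 = 288, x0_5 = 232, y0_5 = 48, y0_6 = 368, x0_7 = 376, y0_7 = 256, x2_8 = 168, y2_8 = 344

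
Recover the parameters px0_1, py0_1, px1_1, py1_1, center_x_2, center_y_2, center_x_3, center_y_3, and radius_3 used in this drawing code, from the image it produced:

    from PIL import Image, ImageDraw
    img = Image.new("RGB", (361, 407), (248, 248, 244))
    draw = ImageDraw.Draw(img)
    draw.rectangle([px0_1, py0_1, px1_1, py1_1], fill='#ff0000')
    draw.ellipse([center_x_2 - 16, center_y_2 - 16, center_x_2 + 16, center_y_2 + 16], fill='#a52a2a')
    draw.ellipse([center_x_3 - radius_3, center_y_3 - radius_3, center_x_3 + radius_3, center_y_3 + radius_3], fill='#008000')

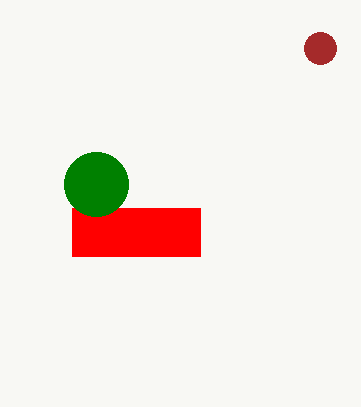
px0_1 = 72, py0_1 = 208, px1_1 = 200, py1_1 = 256, center_x_2 = 320, center_y_2 = 48, center_x_3 = 96, center_y_3 = 184, radius_3 = 32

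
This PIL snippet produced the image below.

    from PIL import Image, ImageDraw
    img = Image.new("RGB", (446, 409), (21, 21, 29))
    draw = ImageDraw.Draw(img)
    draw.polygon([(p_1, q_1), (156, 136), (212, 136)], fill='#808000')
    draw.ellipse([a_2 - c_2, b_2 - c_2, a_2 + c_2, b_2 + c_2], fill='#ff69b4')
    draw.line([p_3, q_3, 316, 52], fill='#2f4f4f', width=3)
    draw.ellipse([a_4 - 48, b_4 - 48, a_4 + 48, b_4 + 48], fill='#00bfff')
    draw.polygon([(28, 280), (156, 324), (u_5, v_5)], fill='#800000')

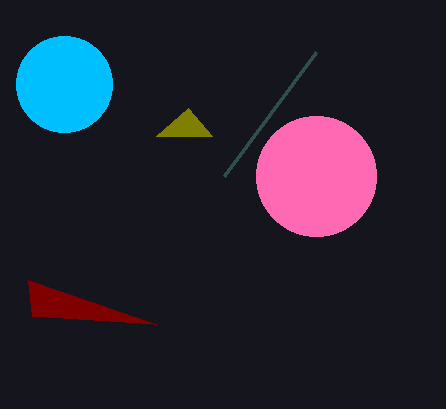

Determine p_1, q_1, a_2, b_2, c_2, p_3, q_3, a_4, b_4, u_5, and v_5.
p_1 = 188; q_1 = 108; a_2 = 316; b_2 = 176; c_2 = 60; p_3 = 224; q_3 = 176; a_4 = 64; b_4 = 84; u_5 = 32; v_5 = 316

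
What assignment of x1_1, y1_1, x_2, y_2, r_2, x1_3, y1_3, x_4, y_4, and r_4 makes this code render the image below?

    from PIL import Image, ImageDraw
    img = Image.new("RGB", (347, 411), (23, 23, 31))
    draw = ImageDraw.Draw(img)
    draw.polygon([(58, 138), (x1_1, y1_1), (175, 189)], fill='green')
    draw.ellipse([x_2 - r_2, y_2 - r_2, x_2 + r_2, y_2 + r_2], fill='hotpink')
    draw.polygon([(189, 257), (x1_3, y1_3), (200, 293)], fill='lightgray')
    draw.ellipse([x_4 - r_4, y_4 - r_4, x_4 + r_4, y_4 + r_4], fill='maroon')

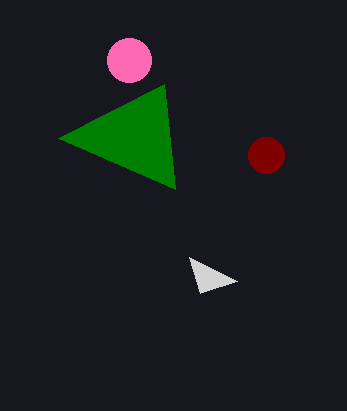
x1_1 = 164
y1_1 = 84
x_2 = 129
y_2 = 60
r_2 = 22
x1_3 = 237
y1_3 = 281
x_4 = 266
y_4 = 155
r_4 = 18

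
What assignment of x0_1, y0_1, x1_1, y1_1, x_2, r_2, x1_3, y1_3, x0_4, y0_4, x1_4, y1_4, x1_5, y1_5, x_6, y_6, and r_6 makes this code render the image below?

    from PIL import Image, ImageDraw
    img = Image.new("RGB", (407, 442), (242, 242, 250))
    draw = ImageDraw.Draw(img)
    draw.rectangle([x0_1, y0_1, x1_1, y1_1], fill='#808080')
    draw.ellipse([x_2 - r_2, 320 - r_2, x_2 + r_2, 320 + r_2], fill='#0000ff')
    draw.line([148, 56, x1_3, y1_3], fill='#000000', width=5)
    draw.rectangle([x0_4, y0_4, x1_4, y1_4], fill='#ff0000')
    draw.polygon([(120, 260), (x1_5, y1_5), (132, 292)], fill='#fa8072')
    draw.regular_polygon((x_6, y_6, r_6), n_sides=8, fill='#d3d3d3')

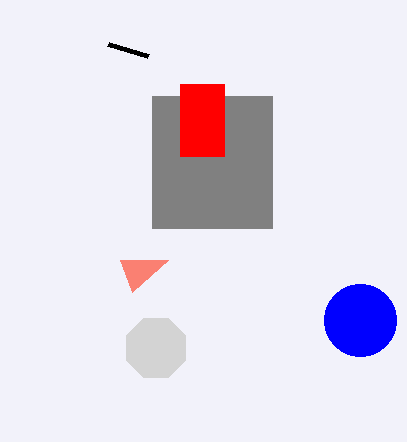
x0_1 = 152; y0_1 = 96; x1_1 = 272; y1_1 = 228; x_2 = 360; r_2 = 36; x1_3 = 108; y1_3 = 44; x0_4 = 180; y0_4 = 84; x1_4 = 224; y1_4 = 156; x1_5 = 168; y1_5 = 260; x_6 = 156; y_6 = 348; r_6 = 32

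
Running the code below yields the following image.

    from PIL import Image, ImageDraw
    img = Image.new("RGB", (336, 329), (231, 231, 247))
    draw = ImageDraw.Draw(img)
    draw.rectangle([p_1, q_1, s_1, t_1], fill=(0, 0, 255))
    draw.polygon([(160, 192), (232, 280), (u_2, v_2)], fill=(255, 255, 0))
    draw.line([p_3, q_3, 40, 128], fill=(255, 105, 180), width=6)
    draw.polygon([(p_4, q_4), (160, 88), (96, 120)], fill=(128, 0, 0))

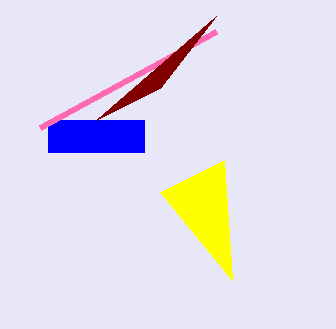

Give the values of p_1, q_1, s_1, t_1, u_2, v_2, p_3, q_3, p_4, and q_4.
p_1 = 48
q_1 = 120
s_1 = 144
t_1 = 152
u_2 = 224
v_2 = 160
p_3 = 216
q_3 = 32
p_4 = 216
q_4 = 16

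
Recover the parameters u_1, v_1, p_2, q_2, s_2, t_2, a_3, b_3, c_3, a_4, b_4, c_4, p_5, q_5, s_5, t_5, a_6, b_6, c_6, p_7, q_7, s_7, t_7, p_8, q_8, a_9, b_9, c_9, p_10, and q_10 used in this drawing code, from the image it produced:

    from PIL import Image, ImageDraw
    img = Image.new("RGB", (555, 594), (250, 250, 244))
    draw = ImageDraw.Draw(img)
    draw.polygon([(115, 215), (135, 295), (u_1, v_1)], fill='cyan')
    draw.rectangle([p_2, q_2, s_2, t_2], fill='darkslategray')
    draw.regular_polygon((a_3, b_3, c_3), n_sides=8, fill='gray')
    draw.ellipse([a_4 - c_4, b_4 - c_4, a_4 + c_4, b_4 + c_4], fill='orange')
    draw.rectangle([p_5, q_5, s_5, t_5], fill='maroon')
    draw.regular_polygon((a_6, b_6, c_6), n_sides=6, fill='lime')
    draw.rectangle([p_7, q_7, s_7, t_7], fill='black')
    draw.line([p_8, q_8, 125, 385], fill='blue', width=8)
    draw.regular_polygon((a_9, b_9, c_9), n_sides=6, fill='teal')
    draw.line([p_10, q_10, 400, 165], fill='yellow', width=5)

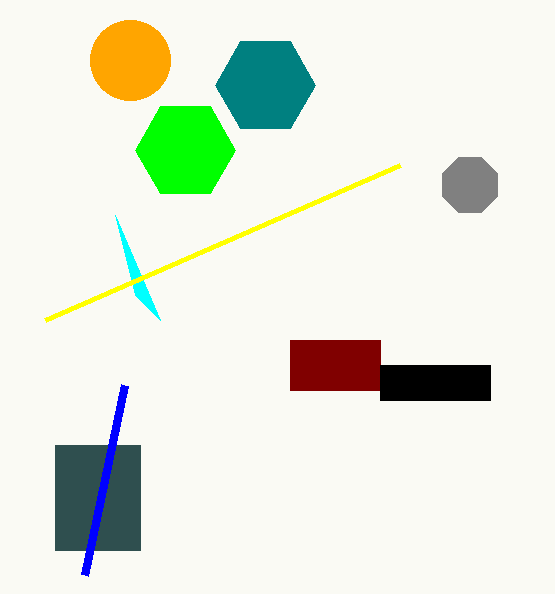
u_1 = 160, v_1 = 320, p_2 = 55, q_2 = 445, s_2 = 140, t_2 = 550, a_3 = 470, b_3 = 185, c_3 = 30, a_4 = 130, b_4 = 60, c_4 = 40, p_5 = 290, q_5 = 340, s_5 = 380, t_5 = 390, a_6 = 185, b_6 = 150, c_6 = 50, p_7 = 380, q_7 = 365, s_7 = 490, t_7 = 400, p_8 = 85, q_8 = 575, a_9 = 265, b_9 = 85, c_9 = 50, p_10 = 45, q_10 = 320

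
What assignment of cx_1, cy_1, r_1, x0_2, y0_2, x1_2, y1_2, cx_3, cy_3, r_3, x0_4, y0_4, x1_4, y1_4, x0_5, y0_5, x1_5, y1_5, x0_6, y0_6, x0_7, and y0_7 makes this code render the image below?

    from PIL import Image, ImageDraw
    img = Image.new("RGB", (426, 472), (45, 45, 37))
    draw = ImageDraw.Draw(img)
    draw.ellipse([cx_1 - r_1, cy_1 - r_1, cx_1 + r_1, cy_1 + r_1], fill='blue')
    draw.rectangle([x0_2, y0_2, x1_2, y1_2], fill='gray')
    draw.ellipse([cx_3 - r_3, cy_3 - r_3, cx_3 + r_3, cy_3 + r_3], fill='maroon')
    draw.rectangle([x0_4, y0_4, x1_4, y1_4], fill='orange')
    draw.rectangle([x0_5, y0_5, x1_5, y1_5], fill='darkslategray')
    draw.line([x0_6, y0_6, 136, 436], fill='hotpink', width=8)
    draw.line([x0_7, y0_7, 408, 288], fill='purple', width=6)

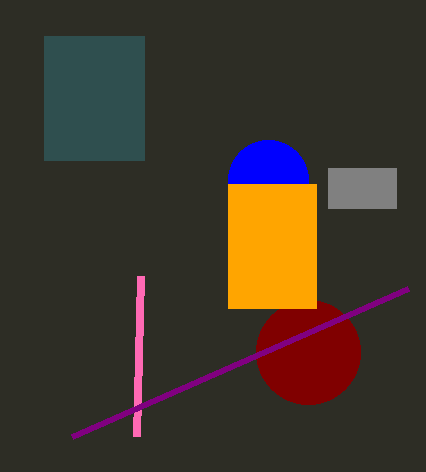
cx_1 = 268
cy_1 = 180
r_1 = 40
x0_2 = 328
y0_2 = 168
x1_2 = 396
y1_2 = 208
cx_3 = 308
cy_3 = 352
r_3 = 52
x0_4 = 228
y0_4 = 184
x1_4 = 316
y1_4 = 308
x0_5 = 44
y0_5 = 36
x1_5 = 144
y1_5 = 160
x0_6 = 140
y0_6 = 276
x0_7 = 72
y0_7 = 436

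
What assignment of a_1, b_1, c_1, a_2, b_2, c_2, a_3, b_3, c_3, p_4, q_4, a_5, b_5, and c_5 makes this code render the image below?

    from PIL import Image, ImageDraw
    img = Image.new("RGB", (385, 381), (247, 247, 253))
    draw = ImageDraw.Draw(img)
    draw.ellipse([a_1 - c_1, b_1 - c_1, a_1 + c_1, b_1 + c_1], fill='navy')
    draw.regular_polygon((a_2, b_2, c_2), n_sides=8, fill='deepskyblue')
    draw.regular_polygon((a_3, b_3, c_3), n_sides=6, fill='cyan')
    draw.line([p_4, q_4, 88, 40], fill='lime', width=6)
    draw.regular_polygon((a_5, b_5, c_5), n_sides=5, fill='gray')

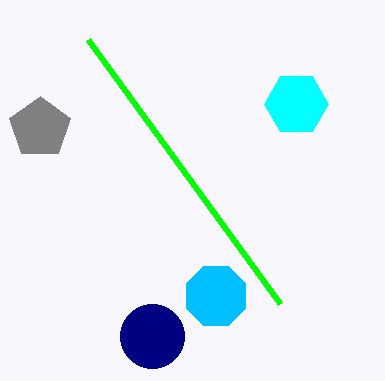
a_1 = 152, b_1 = 336, c_1 = 32, a_2 = 216, b_2 = 296, c_2 = 32, a_3 = 296, b_3 = 104, c_3 = 32, p_4 = 280, q_4 = 304, a_5 = 40, b_5 = 128, c_5 = 32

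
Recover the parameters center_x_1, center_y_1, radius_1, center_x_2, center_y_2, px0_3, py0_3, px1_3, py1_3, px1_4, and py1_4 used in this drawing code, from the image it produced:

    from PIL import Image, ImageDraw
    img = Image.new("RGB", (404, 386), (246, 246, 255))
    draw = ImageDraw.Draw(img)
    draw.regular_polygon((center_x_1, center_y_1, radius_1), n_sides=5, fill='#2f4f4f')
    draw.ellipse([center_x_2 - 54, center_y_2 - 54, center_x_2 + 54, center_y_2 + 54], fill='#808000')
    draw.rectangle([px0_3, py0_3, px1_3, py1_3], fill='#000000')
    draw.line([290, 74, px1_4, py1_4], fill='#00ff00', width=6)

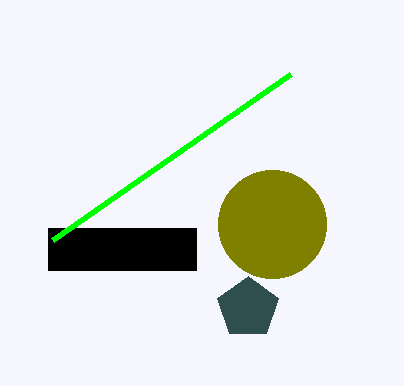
center_x_1 = 248, center_y_1 = 308, radius_1 = 32, center_x_2 = 272, center_y_2 = 224, px0_3 = 48, py0_3 = 228, px1_3 = 196, py1_3 = 270, px1_4 = 52, py1_4 = 240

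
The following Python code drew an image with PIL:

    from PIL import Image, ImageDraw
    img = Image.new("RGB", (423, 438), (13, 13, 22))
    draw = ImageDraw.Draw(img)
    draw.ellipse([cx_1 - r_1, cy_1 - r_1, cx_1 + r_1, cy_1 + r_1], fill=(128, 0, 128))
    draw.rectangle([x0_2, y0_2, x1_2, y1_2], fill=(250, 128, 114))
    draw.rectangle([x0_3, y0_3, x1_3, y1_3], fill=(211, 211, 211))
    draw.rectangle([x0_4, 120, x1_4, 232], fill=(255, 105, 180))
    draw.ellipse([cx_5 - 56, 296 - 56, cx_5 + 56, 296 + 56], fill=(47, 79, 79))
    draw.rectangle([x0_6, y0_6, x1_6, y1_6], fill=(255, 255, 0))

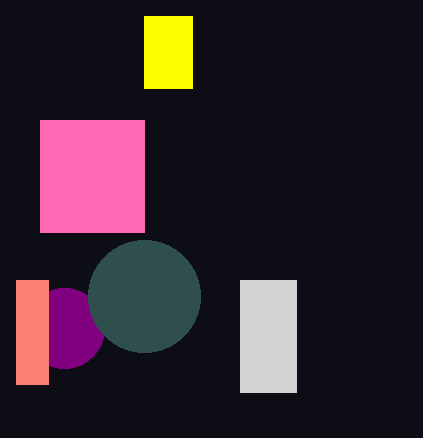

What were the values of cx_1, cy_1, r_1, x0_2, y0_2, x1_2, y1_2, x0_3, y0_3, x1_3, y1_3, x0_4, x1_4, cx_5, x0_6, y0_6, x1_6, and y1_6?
cx_1 = 64, cy_1 = 328, r_1 = 40, x0_2 = 16, y0_2 = 280, x1_2 = 48, y1_2 = 384, x0_3 = 240, y0_3 = 280, x1_3 = 296, y1_3 = 392, x0_4 = 40, x1_4 = 144, cx_5 = 144, x0_6 = 144, y0_6 = 16, x1_6 = 192, y1_6 = 88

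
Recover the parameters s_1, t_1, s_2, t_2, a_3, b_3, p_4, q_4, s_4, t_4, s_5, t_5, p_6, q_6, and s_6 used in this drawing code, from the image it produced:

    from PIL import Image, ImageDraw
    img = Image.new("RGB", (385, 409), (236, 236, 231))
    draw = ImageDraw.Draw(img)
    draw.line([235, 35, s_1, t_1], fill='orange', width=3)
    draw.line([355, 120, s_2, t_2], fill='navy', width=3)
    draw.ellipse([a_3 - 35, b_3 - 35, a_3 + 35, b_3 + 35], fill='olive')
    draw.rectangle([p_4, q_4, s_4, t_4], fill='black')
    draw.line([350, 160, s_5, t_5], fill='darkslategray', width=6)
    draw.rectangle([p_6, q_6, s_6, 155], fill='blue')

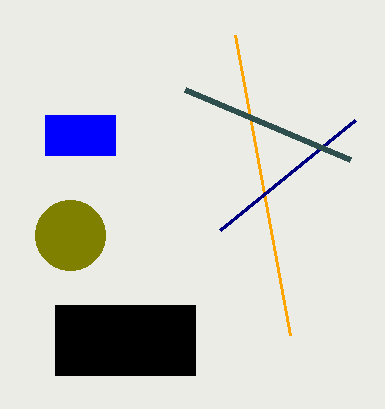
s_1 = 290, t_1 = 335, s_2 = 220, t_2 = 230, a_3 = 70, b_3 = 235, p_4 = 55, q_4 = 305, s_4 = 195, t_4 = 375, s_5 = 185, t_5 = 90, p_6 = 45, q_6 = 115, s_6 = 115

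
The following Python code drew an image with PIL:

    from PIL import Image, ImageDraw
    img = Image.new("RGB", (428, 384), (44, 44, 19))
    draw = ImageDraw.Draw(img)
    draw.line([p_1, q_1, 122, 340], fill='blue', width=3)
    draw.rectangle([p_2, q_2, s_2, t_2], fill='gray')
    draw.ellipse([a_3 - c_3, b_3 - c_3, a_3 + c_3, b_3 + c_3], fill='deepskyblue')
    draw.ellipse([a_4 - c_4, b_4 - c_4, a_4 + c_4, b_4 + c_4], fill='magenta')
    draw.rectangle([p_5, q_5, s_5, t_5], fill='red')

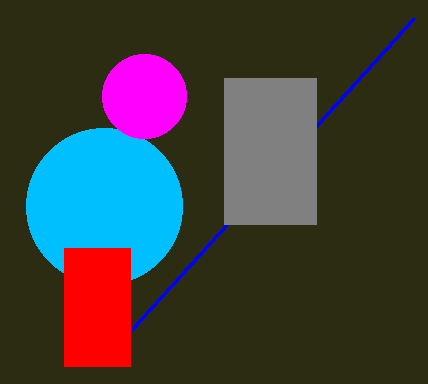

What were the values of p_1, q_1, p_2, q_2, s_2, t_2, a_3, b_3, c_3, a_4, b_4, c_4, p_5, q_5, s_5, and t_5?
p_1 = 414; q_1 = 18; p_2 = 224; q_2 = 78; s_2 = 316; t_2 = 224; a_3 = 104; b_3 = 206; c_3 = 78; a_4 = 144; b_4 = 96; c_4 = 42; p_5 = 64; q_5 = 248; s_5 = 130; t_5 = 366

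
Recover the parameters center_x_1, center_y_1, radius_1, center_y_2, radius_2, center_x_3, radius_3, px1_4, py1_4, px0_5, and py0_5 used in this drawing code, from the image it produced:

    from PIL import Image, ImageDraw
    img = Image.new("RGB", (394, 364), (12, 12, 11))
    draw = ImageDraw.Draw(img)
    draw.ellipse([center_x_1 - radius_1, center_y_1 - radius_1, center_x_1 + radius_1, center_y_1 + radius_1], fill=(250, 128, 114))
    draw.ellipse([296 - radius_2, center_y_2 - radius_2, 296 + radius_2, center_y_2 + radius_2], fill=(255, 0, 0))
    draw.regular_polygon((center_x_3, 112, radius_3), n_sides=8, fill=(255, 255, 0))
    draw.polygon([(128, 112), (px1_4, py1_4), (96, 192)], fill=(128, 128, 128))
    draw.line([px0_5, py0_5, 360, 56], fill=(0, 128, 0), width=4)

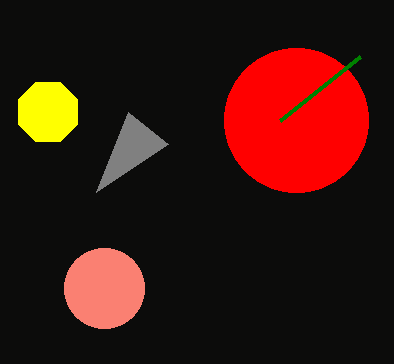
center_x_1 = 104
center_y_1 = 288
radius_1 = 40
center_y_2 = 120
radius_2 = 72
center_x_3 = 48
radius_3 = 32
px1_4 = 168
py1_4 = 144
px0_5 = 280
py0_5 = 120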